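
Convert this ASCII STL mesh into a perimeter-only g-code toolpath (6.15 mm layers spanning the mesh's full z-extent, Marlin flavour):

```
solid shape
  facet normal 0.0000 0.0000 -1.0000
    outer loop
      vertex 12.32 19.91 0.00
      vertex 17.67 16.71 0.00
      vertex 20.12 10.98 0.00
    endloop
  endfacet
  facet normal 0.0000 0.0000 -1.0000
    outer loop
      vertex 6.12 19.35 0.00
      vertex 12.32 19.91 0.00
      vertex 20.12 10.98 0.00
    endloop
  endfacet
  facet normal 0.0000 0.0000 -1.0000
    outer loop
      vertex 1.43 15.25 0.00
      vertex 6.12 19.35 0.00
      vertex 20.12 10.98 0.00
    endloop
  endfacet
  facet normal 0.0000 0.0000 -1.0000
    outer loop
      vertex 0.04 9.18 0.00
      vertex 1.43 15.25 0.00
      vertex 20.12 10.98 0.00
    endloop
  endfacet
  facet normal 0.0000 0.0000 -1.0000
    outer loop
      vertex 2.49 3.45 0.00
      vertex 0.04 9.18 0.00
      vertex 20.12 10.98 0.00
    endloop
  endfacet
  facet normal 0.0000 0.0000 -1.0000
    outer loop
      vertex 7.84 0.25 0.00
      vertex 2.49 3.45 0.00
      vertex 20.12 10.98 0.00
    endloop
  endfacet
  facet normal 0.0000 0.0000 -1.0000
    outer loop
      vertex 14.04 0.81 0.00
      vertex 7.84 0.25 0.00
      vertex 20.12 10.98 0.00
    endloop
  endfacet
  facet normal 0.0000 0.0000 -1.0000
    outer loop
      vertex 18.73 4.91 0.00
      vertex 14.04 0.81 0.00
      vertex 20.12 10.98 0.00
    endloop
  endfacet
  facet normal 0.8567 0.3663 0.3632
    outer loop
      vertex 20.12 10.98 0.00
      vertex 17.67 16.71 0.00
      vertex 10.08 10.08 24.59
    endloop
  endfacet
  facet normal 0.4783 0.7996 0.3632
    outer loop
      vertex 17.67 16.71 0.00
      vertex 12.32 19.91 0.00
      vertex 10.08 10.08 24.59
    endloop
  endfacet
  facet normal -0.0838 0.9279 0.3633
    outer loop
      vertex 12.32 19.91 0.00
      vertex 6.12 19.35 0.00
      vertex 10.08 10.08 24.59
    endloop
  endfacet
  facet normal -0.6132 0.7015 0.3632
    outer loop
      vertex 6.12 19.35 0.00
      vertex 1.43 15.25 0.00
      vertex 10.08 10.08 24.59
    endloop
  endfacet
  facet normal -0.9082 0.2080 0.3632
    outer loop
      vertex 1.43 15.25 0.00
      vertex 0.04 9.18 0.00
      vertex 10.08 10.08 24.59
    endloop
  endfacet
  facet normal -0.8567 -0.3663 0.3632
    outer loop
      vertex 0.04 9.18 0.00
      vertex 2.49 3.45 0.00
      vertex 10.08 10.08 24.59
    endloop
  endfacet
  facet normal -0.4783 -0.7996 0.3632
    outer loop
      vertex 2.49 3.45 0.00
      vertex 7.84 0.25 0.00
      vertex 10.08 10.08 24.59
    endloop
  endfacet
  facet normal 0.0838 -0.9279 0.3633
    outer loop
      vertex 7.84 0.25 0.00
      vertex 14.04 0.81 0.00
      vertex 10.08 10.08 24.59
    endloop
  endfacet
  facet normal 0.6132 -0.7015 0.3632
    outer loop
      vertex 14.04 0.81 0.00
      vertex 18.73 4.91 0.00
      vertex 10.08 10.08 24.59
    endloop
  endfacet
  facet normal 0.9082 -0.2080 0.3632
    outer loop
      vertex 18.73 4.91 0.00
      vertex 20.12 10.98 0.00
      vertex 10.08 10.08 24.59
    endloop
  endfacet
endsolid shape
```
; perimeter-only toolpath
G21 ; units = mm
G90 ; absolute positioning
G28 ; home
; layer 1
G0 Z6.15
G0 X17.61 Y10.75
G1 X15.77 Y15.05
G1 X11.76 Y17.45
G1 X7.11 Y17.03
G1 X3.59 Y13.96
G1 X2.55 Y9.40
G1 X4.39 Y5.11
G1 X8.40 Y2.71
G1 X13.05 Y3.13
G1 X16.57 Y6.20
G1 X17.61 Y10.75
; layer 2
G0 Z12.29
G0 X15.10 Y10.53
G1 X13.88 Y13.39
G1 X11.20 Y15.00
G1 X8.10 Y14.71
G1 X5.75 Y12.66
G1 X5.06 Y9.63
G1 X6.29 Y6.77
G1 X8.96 Y5.17
G1 X12.06 Y5.45
G1 X14.41 Y7.50
G1 X15.10 Y10.53
; layer 3
G0 Z18.44
G0 X12.59 Y10.30
G1 X11.98 Y11.74
G1 X10.64 Y12.54
G1 X9.09 Y12.40
G1 X7.92 Y11.37
G1 X7.57 Y9.86
G1 X8.18 Y8.42
G1 X9.52 Y7.62
G1 X11.07 Y7.76
G1 X12.24 Y8.79
G1 X12.59 Y10.30
M2 ; end

The solid is a regular 10-sided pyramid, base circumscribed radius ≈ 10.1 mm, apex at z ≈ 24.6 mm. Slicing at Δz = 6.15 mm — 4 equal slices spanning the solid's height, so layer i sits at z = i·h/4 — gives 3 non-empty perimeters. Each is a 10-segment closed polygon; G0 lifts to the layer z and rapids to the start vertex, then G1 traces the edges. The cross-section shrinks linearly with z (the slice at the apex is degenerate and omitted).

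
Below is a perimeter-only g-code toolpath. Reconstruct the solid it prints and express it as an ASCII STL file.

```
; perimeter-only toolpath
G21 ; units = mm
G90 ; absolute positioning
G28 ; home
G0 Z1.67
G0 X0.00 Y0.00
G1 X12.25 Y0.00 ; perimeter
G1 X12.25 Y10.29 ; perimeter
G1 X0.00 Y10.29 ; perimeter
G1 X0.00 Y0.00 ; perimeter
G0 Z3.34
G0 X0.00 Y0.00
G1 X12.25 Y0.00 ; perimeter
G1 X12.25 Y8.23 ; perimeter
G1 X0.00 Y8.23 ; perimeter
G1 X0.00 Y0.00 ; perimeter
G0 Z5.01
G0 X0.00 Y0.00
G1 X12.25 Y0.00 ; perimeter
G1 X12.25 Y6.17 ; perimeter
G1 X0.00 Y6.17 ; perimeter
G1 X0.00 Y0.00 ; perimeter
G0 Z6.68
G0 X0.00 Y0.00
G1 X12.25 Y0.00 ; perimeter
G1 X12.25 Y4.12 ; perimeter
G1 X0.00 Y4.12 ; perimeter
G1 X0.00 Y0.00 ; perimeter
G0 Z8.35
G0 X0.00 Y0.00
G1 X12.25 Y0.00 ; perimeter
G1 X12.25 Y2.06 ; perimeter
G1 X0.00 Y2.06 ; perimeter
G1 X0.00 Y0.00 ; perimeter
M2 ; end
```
solid part
  facet normal 0.0000 0.0000 -1.0000
    outer loop
      vertex 12.25 12.35 0.00
      vertex 12.25 0.00 0.00
      vertex 0.00 0.00 0.00
    endloop
  endfacet
  facet normal 0.0000 0.0000 -1.0000
    outer loop
      vertex 0.00 12.35 0.00
      vertex 12.25 12.35 0.00
      vertex 0.00 0.00 0.00
    endloop
  endfacet
  facet normal 0.0000 -1.0000 0.0000
    outer loop
      vertex 0.00 0.00 0.00
      vertex 12.25 0.00 0.00
      vertex 12.25 0.00 10.02
    endloop
  endfacet
  facet normal 0.0000 -1.0000 0.0000
    outer loop
      vertex 0.00 0.00 0.00
      vertex 12.25 0.00 10.02
      vertex 0.00 0.00 10.02
    endloop
  endfacet
  facet normal 0.0000 0.6300 0.7766
    outer loop
      vertex 0.00 0.00 10.02
      vertex 12.25 0.00 10.02
      vertex 12.25 12.35 0.00
    endloop
  endfacet
  facet normal 0.0000 0.6300 0.7766
    outer loop
      vertex 0.00 0.00 10.02
      vertex 12.25 12.35 0.00
      vertex 0.00 12.35 0.00
    endloop
  endfacet
  facet normal -1.0000 0.0000 0.0000
    outer loop
      vertex 0.00 0.00 10.02
      vertex 0.00 12.35 0.00
      vertex 0.00 0.00 0.00
    endloop
  endfacet
  facet normal 1.0000 0.0000 0.0000
    outer loop
      vertex 12.25 0.00 0.00
      vertex 12.25 12.35 0.00
      vertex 12.25 0.00 10.02
    endloop
  endfacet
endsolid part

The G0 Z moves step by Δz≈1.67 mm. The G1 loops shrink linearly with z, so the solid tapers from its base footprint up to z≈10. Closing with a flat bottom cap and the tapered top and triangulating gives 8 facets — a wedge (ramp): 12.2 × 12.3 mm base, rising to 10 mm along the y=0 edge and sloping linearly to z=0 at y=12.3.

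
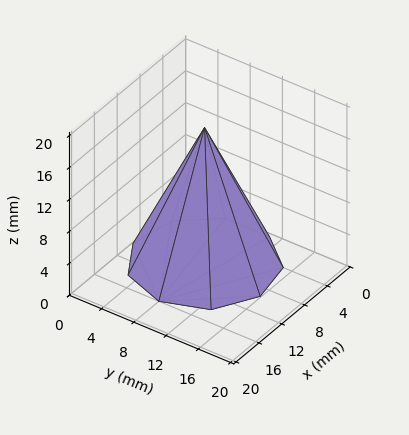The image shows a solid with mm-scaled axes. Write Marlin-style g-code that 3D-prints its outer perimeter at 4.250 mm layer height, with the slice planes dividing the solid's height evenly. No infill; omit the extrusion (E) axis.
Reading the render: the shape is a regular 9-sided pyramid, base circumscribed radius ≈ 8 mm, apex at z ≈ 17 mm (dimensions read to the nearest mm from the axis ticks). For the g-code, the solid's height is divided into equal slices at the stated Δz and each level perimeter traced with G1 moves after a G0 lift.

; perimeter-only toolpath
G21 ; units = mm
G90 ; absolute positioning
G28 ; home
; layer 1
G0 Z4.250
G0 X14.000 Y8.000
G1 X12.596 Y11.857
G1 X9.042 Y13.909
G1 X5.000 Y13.196
G1 X2.361 Y10.052
G1 X2.361 Y5.948
G1 X5.000 Y2.804
G1 X9.042 Y2.091
G1 X12.596 Y4.143
G1 X14.000 Y8.000
; layer 2
G0 Z8.500
G0 X12.000 Y8.000
G1 X11.064 Y10.571
G1 X8.694 Y11.939
G1 X6.000 Y11.464
G1 X4.241 Y9.368
G1 X4.241 Y6.632
G1 X6.000 Y4.536
G1 X8.694 Y4.061
G1 X11.064 Y5.429
G1 X12.000 Y8.000
; layer 3
G0 Z12.750
G0 X10.000 Y8.000
G1 X9.532 Y9.285
G1 X8.347 Y9.970
G1 X7.000 Y9.732
G1 X6.120 Y8.684
G1 X6.120 Y7.316
G1 X7.000 Y6.268
G1 X8.347 Y6.030
G1 X9.532 Y6.715
G1 X10.000 Y8.000
M2 ; end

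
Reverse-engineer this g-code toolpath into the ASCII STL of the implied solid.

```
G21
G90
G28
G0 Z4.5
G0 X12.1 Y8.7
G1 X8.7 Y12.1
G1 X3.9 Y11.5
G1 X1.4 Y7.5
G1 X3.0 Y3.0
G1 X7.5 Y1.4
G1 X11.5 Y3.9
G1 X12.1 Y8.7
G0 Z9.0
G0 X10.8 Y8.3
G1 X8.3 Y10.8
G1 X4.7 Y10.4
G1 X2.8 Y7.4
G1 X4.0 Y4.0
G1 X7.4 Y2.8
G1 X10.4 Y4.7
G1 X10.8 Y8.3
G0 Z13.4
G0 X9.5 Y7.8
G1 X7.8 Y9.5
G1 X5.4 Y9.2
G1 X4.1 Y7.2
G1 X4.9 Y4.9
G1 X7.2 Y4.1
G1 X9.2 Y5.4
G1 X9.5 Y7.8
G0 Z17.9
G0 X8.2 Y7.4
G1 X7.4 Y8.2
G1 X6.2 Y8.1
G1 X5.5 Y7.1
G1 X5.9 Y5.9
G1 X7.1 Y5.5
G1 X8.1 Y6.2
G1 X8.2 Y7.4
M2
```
solid part
  facet normal 0.0000 0.0000 -1.0000
    outer loop
      vertex 3.2 12.7 0.0
      vertex 9.2 13.4 0.0
      vertex 13.4 9.2 0.0
    endloop
  endfacet
  facet normal 0.0000 0.0000 -1.0000
    outer loop
      vertex 0.0 7.7 0.0
      vertex 3.2 12.7 0.0
      vertex 13.4 9.2 0.0
    endloop
  endfacet
  facet normal 0.0000 0.0000 -1.0000
    outer loop
      vertex 2.0 2.0 0.0
      vertex 0.0 7.7 0.0
      vertex 13.4 9.2 0.0
    endloop
  endfacet
  facet normal 0.0000 0.0000 -1.0000
    outer loop
      vertex 7.7 0.0 0.0
      vertex 2.0 2.0 0.0
      vertex 13.4 9.2 0.0
    endloop
  endfacet
  facet normal 0.0000 0.0000 -1.0000
    outer loop
      vertex 12.7 3.2 0.0
      vertex 7.7 0.0 0.0
      vertex 13.4 9.2 0.0
    endloop
  endfacet
  facet normal 0.6813 0.6813 0.2677
    outer loop
      vertex 13.4 9.2 0.0
      vertex 9.2 13.4 0.0
      vertex 6.9 6.9 22.4
    endloop
  endfacet
  facet normal -0.1117 0.9574 0.2663
    outer loop
      vertex 9.2 13.4 0.0
      vertex 3.2 12.7 0.0
      vertex 6.9 6.9 22.4
    endloop
  endfacet
  facet normal -0.8113 0.5193 0.2685
    outer loop
      vertex 3.2 12.7 0.0
      vertex 0.0 7.7 0.0
      vertex 6.9 6.9 22.4
    endloop
  endfacet
  facet normal -0.9089 -0.3189 0.2686
    outer loop
      vertex 0.0 7.7 0.0
      vertex 2.0 2.0 0.0
      vertex 6.9 6.9 22.4
    endloop
  endfacet
  facet normal -0.3189 -0.9089 0.2686
    outer loop
      vertex 2.0 2.0 0.0
      vertex 7.7 0.0 0.0
      vertex 6.9 6.9 22.4
    endloop
  endfacet
  facet normal 0.5193 -0.8113 0.2685
    outer loop
      vertex 7.7 0.0 0.0
      vertex 12.7 3.2 0.0
      vertex 6.9 6.9 22.4
    endloop
  endfacet
  facet normal 0.9574 -0.1117 0.2663
    outer loop
      vertex 12.7 3.2 0.0
      vertex 13.4 9.2 0.0
      vertex 6.9 6.9 22.4
    endloop
  endfacet
endsolid part

The G0 Z moves step by Δz≈4.5 mm. The G1 loops shrink linearly with z, so the solid tapers from its base footprint up to z≈22.4. Closing with a flat bottom cap and the tapered top and triangulating gives 12 facets — a regular 7-sided pyramid, base circumscribed radius ≈ 6.9 mm, apex at z ≈ 22.4 mm.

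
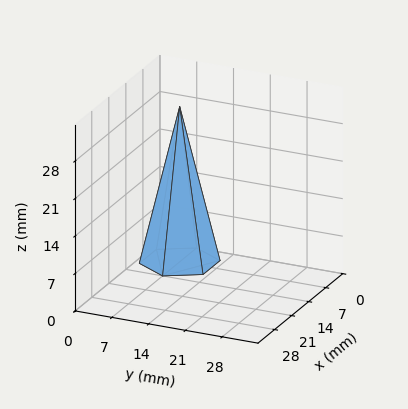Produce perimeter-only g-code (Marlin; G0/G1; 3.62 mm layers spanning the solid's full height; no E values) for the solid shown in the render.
Reading the render: the shape is a regular 6-sided pyramid, base circumscribed radius ≈ 7 mm, apex at z ≈ 29 mm (dimensions read to the nearest mm from the axis ticks). For the g-code, the solid's height is divided into equal slices at the stated Δz and each level perimeter traced with G1 moves after a G0 lift.

; perimeter-only toolpath
G21 ; units = mm
G90 ; absolute positioning
G28 ; home
; layer 1
G0 Z3.62
G0 X13.12 Y7.00
G1 X10.06 Y12.30
G1 X3.94 Y12.30
G1 X0.88 Y7.00
G1 X3.94 Y1.70
G1 X10.06 Y1.70
G1 X13.12 Y7.00
; layer 2
G0 Z7.25
G0 X12.25 Y7.00
G1 X9.62 Y11.54
G1 X4.38 Y11.54
G1 X1.75 Y7.00
G1 X4.38 Y2.46
G1 X9.62 Y2.46
G1 X12.25 Y7.00
; layer 3
G0 Z10.88
G0 X11.38 Y7.00
G1 X9.19 Y10.79
G1 X4.81 Y10.79
G1 X2.62 Y7.00
G1 X4.81 Y3.21
G1 X9.19 Y3.21
G1 X11.38 Y7.00
; layer 4
G0 Z14.50
G0 X10.50 Y7.00
G1 X8.75 Y10.03
G1 X5.25 Y10.03
G1 X3.50 Y7.00
G1 X5.25 Y3.97
G1 X8.75 Y3.97
G1 X10.50 Y7.00
; layer 5
G0 Z18.12
G0 X9.62 Y7.00
G1 X8.31 Y9.27
G1 X5.69 Y9.27
G1 X4.38 Y7.00
G1 X5.69 Y4.73
G1 X8.31 Y4.73
G1 X9.62 Y7.00
; layer 6
G0 Z21.75
G0 X8.75 Y7.00
G1 X7.88 Y8.52
G1 X6.12 Y8.52
G1 X5.25 Y7.00
G1 X6.12 Y5.49
G1 X7.88 Y5.49
G1 X8.75 Y7.00
; layer 7
G0 Z25.38
G0 X7.88 Y7.00
G1 X7.44 Y7.76
G1 X6.56 Y7.76
G1 X6.12 Y7.00
G1 X6.56 Y6.24
G1 X7.44 Y6.24
G1 X7.88 Y7.00
M2 ; end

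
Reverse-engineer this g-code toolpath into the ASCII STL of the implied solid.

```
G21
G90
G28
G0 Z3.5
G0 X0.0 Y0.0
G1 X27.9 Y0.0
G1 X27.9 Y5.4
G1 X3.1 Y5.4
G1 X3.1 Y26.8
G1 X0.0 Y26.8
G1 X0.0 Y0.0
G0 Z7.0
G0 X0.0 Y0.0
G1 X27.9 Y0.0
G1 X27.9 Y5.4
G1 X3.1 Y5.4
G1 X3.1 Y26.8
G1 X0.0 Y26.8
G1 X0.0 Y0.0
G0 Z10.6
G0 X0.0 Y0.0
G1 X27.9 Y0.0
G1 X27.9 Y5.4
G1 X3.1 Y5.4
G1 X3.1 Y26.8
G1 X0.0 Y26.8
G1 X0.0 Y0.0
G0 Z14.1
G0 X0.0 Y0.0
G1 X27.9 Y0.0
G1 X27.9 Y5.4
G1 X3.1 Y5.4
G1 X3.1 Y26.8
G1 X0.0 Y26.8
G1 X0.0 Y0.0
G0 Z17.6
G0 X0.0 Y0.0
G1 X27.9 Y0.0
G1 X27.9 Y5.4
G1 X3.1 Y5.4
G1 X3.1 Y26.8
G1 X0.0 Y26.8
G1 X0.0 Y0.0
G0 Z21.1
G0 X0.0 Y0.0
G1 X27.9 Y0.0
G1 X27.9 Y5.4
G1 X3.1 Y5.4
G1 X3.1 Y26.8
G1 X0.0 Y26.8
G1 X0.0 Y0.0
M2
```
solid part
  facet normal 0.0000 0.0000 -1.0000
    outer loop
      vertex 27.9 5.4 0.0
      vertex 27.9 0.0 0.0
      vertex 0.0 0.0 0.0
    endloop
  endfacet
  facet normal 0.0000 0.0000 -1.0000
    outer loop
      vertex 3.1 5.4 0.0
      vertex 27.9 5.4 0.0
      vertex 0.0 0.0 0.0
    endloop
  endfacet
  facet normal 0.0000 0.0000 -1.0000
    outer loop
      vertex 3.1 26.8 0.0
      vertex 3.1 5.4 0.0
      vertex 0.0 0.0 0.0
    endloop
  endfacet
  facet normal 0.0000 0.0000 -1.0000
    outer loop
      vertex 0.0 26.8 0.0
      vertex 3.1 26.8 0.0
      vertex 0.0 0.0 0.0
    endloop
  endfacet
  facet normal 0.0000 0.0000 1.0000
    outer loop
      vertex 0.0 0.0 21.1
      vertex 27.9 0.0 21.1
      vertex 27.9 5.4 21.1
    endloop
  endfacet
  facet normal 0.0000 0.0000 1.0000
    outer loop
      vertex 0.0 0.0 21.1
      vertex 27.9 5.4 21.1
      vertex 3.1 5.4 21.1
    endloop
  endfacet
  facet normal 0.0000 0.0000 1.0000
    outer loop
      vertex 0.0 0.0 21.1
      vertex 3.1 5.4 21.1
      vertex 3.1 26.8 21.1
    endloop
  endfacet
  facet normal 0.0000 0.0000 1.0000
    outer loop
      vertex 0.0 0.0 21.1
      vertex 3.1 26.8 21.1
      vertex 0.0 26.8 21.1
    endloop
  endfacet
  facet normal 0.0000 -1.0000 0.0000
    outer loop
      vertex 0.0 0.0 0.0
      vertex 27.9 0.0 0.0
      vertex 27.9 0.0 21.1
    endloop
  endfacet
  facet normal 0.0000 -1.0000 0.0000
    outer loop
      vertex 0.0 0.0 0.0
      vertex 27.9 0.0 21.1
      vertex 0.0 0.0 21.1
    endloop
  endfacet
  facet normal 1.0000 0.0000 0.0000
    outer loop
      vertex 27.9 0.0 0.0
      vertex 27.9 5.4 0.0
      vertex 27.9 5.4 21.1
    endloop
  endfacet
  facet normal 1.0000 0.0000 0.0000
    outer loop
      vertex 27.9 0.0 0.0
      vertex 27.9 5.4 21.1
      vertex 27.9 0.0 21.1
    endloop
  endfacet
  facet normal 0.0000 1.0000 0.0000
    outer loop
      vertex 27.9 5.4 0.0
      vertex 3.1 5.4 0.0
      vertex 3.1 5.4 21.1
    endloop
  endfacet
  facet normal 0.0000 1.0000 0.0000
    outer loop
      vertex 27.9 5.4 0.0
      vertex 3.1 5.4 21.1
      vertex 27.9 5.4 21.1
    endloop
  endfacet
  facet normal 1.0000 0.0000 0.0000
    outer loop
      vertex 3.1 5.4 0.0
      vertex 3.1 26.8 0.0
      vertex 3.1 26.8 21.1
    endloop
  endfacet
  facet normal 1.0000 0.0000 0.0000
    outer loop
      vertex 3.1 5.4 0.0
      vertex 3.1 26.8 21.1
      vertex 3.1 5.4 21.1
    endloop
  endfacet
  facet normal 0.0000 1.0000 0.0000
    outer loop
      vertex 3.1 26.8 0.0
      vertex 0.0 26.8 0.0
      vertex 0.0 26.8 21.1
    endloop
  endfacet
  facet normal 0.0000 1.0000 0.0000
    outer loop
      vertex 3.1 26.8 0.0
      vertex 0.0 26.8 21.1
      vertex 3.1 26.8 21.1
    endloop
  endfacet
  facet normal -1.0000 0.0000 0.0000
    outer loop
      vertex 0.0 26.8 0.0
      vertex 0.0 0.0 0.0
      vertex 0.0 0.0 21.1
    endloop
  endfacet
  facet normal -1.0000 0.0000 0.0000
    outer loop
      vertex 0.0 26.8 0.0
      vertex 0.0 0.0 21.1
      vertex 0.0 26.8 21.1
    endloop
  endfacet
endsolid part

The G0 Z moves step by Δz≈3.5 mm. Every layer's G1 loop is the same polygon, so the solid is a straight extrusion of it from z=0 to z≈21.1. Closing with flat bottom and top caps and triangulating gives 20 facets — an L-shaped prism: outer 27.9 × 26.8 mm, arm thicknesses ≈ 5.4 mm (horizontal) and 3.1 mm (vertical), extruded 21.1 mm in z.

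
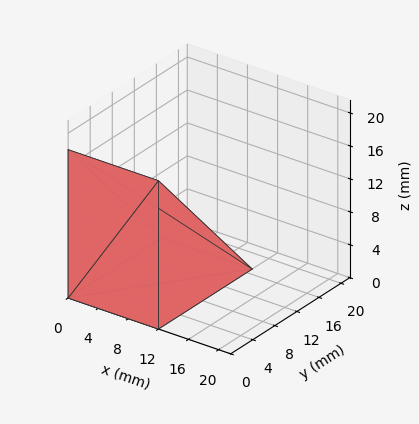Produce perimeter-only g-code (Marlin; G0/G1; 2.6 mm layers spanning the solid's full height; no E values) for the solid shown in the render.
Reading the render: the shape is a wedge (ramp): 12 × 17 mm base, rising to 18 mm along the y=0 edge and sloping linearly to z=0 at y=17 (dimensions read to the nearest mm from the axis ticks). For the g-code, the solid's height is divided into equal slices at the stated Δz and each level perimeter traced with G1 moves after a G0 lift.

; perimeter-only toolpath
G21 ; units = mm
G90 ; absolute positioning
G28 ; home
; layer 1
G0 Z2.6
G0 X0.0 Y0.0
G1 X12.0 Y0.0
G1 X12.0 Y14.6
G1 X0.0 Y14.6
G1 X0.0 Y0.0
; layer 2
G0 Z5.1
G0 X0.0 Y0.0
G1 X12.0 Y0.0
G1 X12.0 Y12.1
G1 X0.0 Y12.1
G1 X0.0 Y0.0
; layer 3
G0 Z7.7
G0 X0.0 Y0.0
G1 X12.0 Y0.0
G1 X12.0 Y9.7
G1 X0.0 Y9.7
G1 X0.0 Y0.0
; layer 4
G0 Z10.3
G0 X0.0 Y0.0
G1 X12.0 Y0.0
G1 X12.0 Y7.3
G1 X0.0 Y7.3
G1 X0.0 Y0.0
; layer 5
G0 Z12.9
G0 X0.0 Y0.0
G1 X12.0 Y0.0
G1 X12.0 Y4.9
G1 X0.0 Y4.9
G1 X0.0 Y0.0
; layer 6
G0 Z15.4
G0 X0.0 Y0.0
G1 X12.0 Y0.0
G1 X12.0 Y2.4
G1 X0.0 Y2.4
G1 X0.0 Y0.0
M2 ; end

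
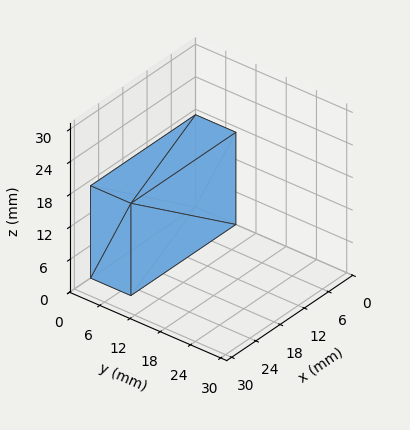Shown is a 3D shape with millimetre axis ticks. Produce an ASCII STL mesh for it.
Reading the render: the shape is a rectangular box, roughly 26 × 8 mm footprint and 17 mm tall (dimensions read to the nearest mm from the axis ticks). For the STL, each face is triangulated and given an outward normal.

solid part
  facet normal 0.0000 0.0000 -1.0000
    outer loop
      vertex 26.00 8.00 0.00
      vertex 26.00 0.00 0.00
      vertex 0.00 0.00 0.00
    endloop
  endfacet
  facet normal 0.0000 0.0000 -1.0000
    outer loop
      vertex 0.00 8.00 0.00
      vertex 26.00 8.00 0.00
      vertex 0.00 0.00 0.00
    endloop
  endfacet
  facet normal 0.0000 0.0000 1.0000
    outer loop
      vertex 0.00 0.00 17.00
      vertex 26.00 0.00 17.00
      vertex 26.00 8.00 17.00
    endloop
  endfacet
  facet normal 0.0000 0.0000 1.0000
    outer loop
      vertex 0.00 0.00 17.00
      vertex 26.00 8.00 17.00
      vertex 0.00 8.00 17.00
    endloop
  endfacet
  facet normal 0.0000 -1.0000 0.0000
    outer loop
      vertex 0.00 0.00 0.00
      vertex 26.00 0.00 0.00
      vertex 26.00 0.00 17.00
    endloop
  endfacet
  facet normal 0.0000 -1.0000 0.0000
    outer loop
      vertex 0.00 0.00 0.00
      vertex 26.00 0.00 17.00
      vertex 0.00 0.00 17.00
    endloop
  endfacet
  facet normal 0.0000 1.0000 0.0000
    outer loop
      vertex 26.00 8.00 17.00
      vertex 26.00 8.00 0.00
      vertex 0.00 8.00 0.00
    endloop
  endfacet
  facet normal 0.0000 1.0000 0.0000
    outer loop
      vertex 0.00 8.00 17.00
      vertex 26.00 8.00 17.00
      vertex 0.00 8.00 0.00
    endloop
  endfacet
  facet normal -1.0000 0.0000 0.0000
    outer loop
      vertex 0.00 8.00 17.00
      vertex 0.00 8.00 0.00
      vertex 0.00 0.00 0.00
    endloop
  endfacet
  facet normal -1.0000 0.0000 0.0000
    outer loop
      vertex 0.00 0.00 17.00
      vertex 0.00 8.00 17.00
      vertex 0.00 0.00 0.00
    endloop
  endfacet
  facet normal 1.0000 0.0000 0.0000
    outer loop
      vertex 26.00 0.00 0.00
      vertex 26.00 8.00 0.00
      vertex 26.00 8.00 17.00
    endloop
  endfacet
  facet normal 1.0000 0.0000 0.0000
    outer loop
      vertex 26.00 0.00 0.00
      vertex 26.00 8.00 17.00
      vertex 26.00 0.00 17.00
    endloop
  endfacet
endsolid part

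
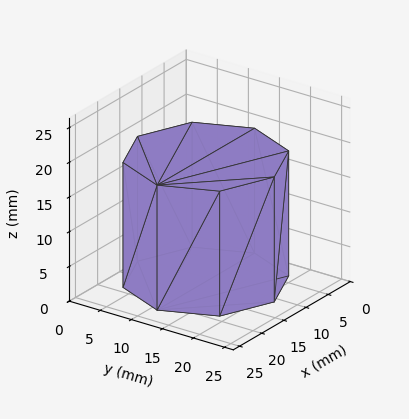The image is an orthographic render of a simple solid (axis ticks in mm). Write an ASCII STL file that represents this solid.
Reading the render: the shape is a regular 8-sided prism (a cylinder approximated with 8 flat sides), circumscribed radius ≈ 11 mm, height ≈ 18 mm (dimensions read to the nearest mm from the axis ticks). For the STL, each face is triangulated and given an outward normal.

solid part
  facet normal 0.0000 0.0000 -1.0000
    outer loop
      vertex 11.00 22.00 0.00
      vertex 18.78 18.78 0.00
      vertex 22.00 11.00 0.00
    endloop
  endfacet
  facet normal 0.0000 0.0000 -1.0000
    outer loop
      vertex 3.22 18.78 0.00
      vertex 11.00 22.00 0.00
      vertex 22.00 11.00 0.00
    endloop
  endfacet
  facet normal 0.0000 0.0000 -1.0000
    outer loop
      vertex 0.00 11.00 0.00
      vertex 3.22 18.78 0.00
      vertex 22.00 11.00 0.00
    endloop
  endfacet
  facet normal 0.0000 0.0000 -1.0000
    outer loop
      vertex 3.22 3.22 0.00
      vertex 0.00 11.00 0.00
      vertex 22.00 11.00 0.00
    endloop
  endfacet
  facet normal 0.0000 0.0000 -1.0000
    outer loop
      vertex 11.00 0.00 0.00
      vertex 3.22 3.22 0.00
      vertex 22.00 11.00 0.00
    endloop
  endfacet
  facet normal 0.0000 0.0000 -1.0000
    outer loop
      vertex 18.78 3.22 0.00
      vertex 11.00 0.00 0.00
      vertex 22.00 11.00 0.00
    endloop
  endfacet
  facet normal 0.0000 0.0000 1.0000
    outer loop
      vertex 22.00 11.00 18.00
      vertex 18.78 18.78 18.00
      vertex 11.00 22.00 18.00
    endloop
  endfacet
  facet normal 0.0000 0.0000 1.0000
    outer loop
      vertex 22.00 11.00 18.00
      vertex 11.00 22.00 18.00
      vertex 3.22 18.78 18.00
    endloop
  endfacet
  facet normal 0.0000 0.0000 1.0000
    outer loop
      vertex 22.00 11.00 18.00
      vertex 3.22 18.78 18.00
      vertex 0.00 11.00 18.00
    endloop
  endfacet
  facet normal 0.0000 0.0000 1.0000
    outer loop
      vertex 22.00 11.00 18.00
      vertex 0.00 11.00 18.00
      vertex 3.22 3.22 18.00
    endloop
  endfacet
  facet normal 0.0000 0.0000 1.0000
    outer loop
      vertex 22.00 11.00 18.00
      vertex 3.22 3.22 18.00
      vertex 11.00 0.00 18.00
    endloop
  endfacet
  facet normal 0.0000 0.0000 1.0000
    outer loop
      vertex 22.00 11.00 18.00
      vertex 11.00 0.00 18.00
      vertex 18.78 3.22 18.00
    endloop
  endfacet
  facet normal 0.9240 0.3824 0.0000
    outer loop
      vertex 22.00 11.00 0.00
      vertex 18.78 18.78 0.00
      vertex 18.78 18.78 18.00
    endloop
  endfacet
  facet normal 0.9240 0.3824 0.0000
    outer loop
      vertex 22.00 11.00 0.00
      vertex 18.78 18.78 18.00
      vertex 22.00 11.00 18.00
    endloop
  endfacet
  facet normal 0.3824 0.9240 0.0000
    outer loop
      vertex 18.78 18.78 0.00
      vertex 11.00 22.00 0.00
      vertex 11.00 22.00 18.00
    endloop
  endfacet
  facet normal 0.3824 0.9240 0.0000
    outer loop
      vertex 18.78 18.78 0.00
      vertex 11.00 22.00 18.00
      vertex 18.78 18.78 18.00
    endloop
  endfacet
  facet normal -0.3824 0.9240 0.0000
    outer loop
      vertex 11.00 22.00 0.00
      vertex 3.22 18.78 0.00
      vertex 3.22 18.78 18.00
    endloop
  endfacet
  facet normal -0.3824 0.9240 0.0000
    outer loop
      vertex 11.00 22.00 0.00
      vertex 3.22 18.78 18.00
      vertex 11.00 22.00 18.00
    endloop
  endfacet
  facet normal -0.9240 0.3824 0.0000
    outer loop
      vertex 3.22 18.78 0.00
      vertex 0.00 11.00 0.00
      vertex 0.00 11.00 18.00
    endloop
  endfacet
  facet normal -0.9240 0.3824 0.0000
    outer loop
      vertex 3.22 18.78 0.00
      vertex 0.00 11.00 18.00
      vertex 3.22 18.78 18.00
    endloop
  endfacet
  facet normal -0.9240 -0.3824 0.0000
    outer loop
      vertex 0.00 11.00 0.00
      vertex 3.22 3.22 0.00
      vertex 3.22 3.22 18.00
    endloop
  endfacet
  facet normal -0.9240 -0.3824 0.0000
    outer loop
      vertex 0.00 11.00 0.00
      vertex 3.22 3.22 18.00
      vertex 0.00 11.00 18.00
    endloop
  endfacet
  facet normal -0.3824 -0.9240 0.0000
    outer loop
      vertex 3.22 3.22 0.00
      vertex 11.00 0.00 0.00
      vertex 11.00 0.00 18.00
    endloop
  endfacet
  facet normal -0.3824 -0.9240 0.0000
    outer loop
      vertex 3.22 3.22 0.00
      vertex 11.00 0.00 18.00
      vertex 3.22 3.22 18.00
    endloop
  endfacet
  facet normal 0.3824 -0.9240 0.0000
    outer loop
      vertex 11.00 0.00 0.00
      vertex 18.78 3.22 0.00
      vertex 18.78 3.22 18.00
    endloop
  endfacet
  facet normal 0.3824 -0.9240 0.0000
    outer loop
      vertex 11.00 0.00 0.00
      vertex 18.78 3.22 18.00
      vertex 11.00 0.00 18.00
    endloop
  endfacet
  facet normal 0.9240 -0.3824 0.0000
    outer loop
      vertex 18.78 3.22 0.00
      vertex 22.00 11.00 0.00
      vertex 22.00 11.00 18.00
    endloop
  endfacet
  facet normal 0.9240 -0.3824 0.0000
    outer loop
      vertex 18.78 3.22 0.00
      vertex 22.00 11.00 18.00
      vertex 18.78 3.22 18.00
    endloop
  endfacet
endsolid part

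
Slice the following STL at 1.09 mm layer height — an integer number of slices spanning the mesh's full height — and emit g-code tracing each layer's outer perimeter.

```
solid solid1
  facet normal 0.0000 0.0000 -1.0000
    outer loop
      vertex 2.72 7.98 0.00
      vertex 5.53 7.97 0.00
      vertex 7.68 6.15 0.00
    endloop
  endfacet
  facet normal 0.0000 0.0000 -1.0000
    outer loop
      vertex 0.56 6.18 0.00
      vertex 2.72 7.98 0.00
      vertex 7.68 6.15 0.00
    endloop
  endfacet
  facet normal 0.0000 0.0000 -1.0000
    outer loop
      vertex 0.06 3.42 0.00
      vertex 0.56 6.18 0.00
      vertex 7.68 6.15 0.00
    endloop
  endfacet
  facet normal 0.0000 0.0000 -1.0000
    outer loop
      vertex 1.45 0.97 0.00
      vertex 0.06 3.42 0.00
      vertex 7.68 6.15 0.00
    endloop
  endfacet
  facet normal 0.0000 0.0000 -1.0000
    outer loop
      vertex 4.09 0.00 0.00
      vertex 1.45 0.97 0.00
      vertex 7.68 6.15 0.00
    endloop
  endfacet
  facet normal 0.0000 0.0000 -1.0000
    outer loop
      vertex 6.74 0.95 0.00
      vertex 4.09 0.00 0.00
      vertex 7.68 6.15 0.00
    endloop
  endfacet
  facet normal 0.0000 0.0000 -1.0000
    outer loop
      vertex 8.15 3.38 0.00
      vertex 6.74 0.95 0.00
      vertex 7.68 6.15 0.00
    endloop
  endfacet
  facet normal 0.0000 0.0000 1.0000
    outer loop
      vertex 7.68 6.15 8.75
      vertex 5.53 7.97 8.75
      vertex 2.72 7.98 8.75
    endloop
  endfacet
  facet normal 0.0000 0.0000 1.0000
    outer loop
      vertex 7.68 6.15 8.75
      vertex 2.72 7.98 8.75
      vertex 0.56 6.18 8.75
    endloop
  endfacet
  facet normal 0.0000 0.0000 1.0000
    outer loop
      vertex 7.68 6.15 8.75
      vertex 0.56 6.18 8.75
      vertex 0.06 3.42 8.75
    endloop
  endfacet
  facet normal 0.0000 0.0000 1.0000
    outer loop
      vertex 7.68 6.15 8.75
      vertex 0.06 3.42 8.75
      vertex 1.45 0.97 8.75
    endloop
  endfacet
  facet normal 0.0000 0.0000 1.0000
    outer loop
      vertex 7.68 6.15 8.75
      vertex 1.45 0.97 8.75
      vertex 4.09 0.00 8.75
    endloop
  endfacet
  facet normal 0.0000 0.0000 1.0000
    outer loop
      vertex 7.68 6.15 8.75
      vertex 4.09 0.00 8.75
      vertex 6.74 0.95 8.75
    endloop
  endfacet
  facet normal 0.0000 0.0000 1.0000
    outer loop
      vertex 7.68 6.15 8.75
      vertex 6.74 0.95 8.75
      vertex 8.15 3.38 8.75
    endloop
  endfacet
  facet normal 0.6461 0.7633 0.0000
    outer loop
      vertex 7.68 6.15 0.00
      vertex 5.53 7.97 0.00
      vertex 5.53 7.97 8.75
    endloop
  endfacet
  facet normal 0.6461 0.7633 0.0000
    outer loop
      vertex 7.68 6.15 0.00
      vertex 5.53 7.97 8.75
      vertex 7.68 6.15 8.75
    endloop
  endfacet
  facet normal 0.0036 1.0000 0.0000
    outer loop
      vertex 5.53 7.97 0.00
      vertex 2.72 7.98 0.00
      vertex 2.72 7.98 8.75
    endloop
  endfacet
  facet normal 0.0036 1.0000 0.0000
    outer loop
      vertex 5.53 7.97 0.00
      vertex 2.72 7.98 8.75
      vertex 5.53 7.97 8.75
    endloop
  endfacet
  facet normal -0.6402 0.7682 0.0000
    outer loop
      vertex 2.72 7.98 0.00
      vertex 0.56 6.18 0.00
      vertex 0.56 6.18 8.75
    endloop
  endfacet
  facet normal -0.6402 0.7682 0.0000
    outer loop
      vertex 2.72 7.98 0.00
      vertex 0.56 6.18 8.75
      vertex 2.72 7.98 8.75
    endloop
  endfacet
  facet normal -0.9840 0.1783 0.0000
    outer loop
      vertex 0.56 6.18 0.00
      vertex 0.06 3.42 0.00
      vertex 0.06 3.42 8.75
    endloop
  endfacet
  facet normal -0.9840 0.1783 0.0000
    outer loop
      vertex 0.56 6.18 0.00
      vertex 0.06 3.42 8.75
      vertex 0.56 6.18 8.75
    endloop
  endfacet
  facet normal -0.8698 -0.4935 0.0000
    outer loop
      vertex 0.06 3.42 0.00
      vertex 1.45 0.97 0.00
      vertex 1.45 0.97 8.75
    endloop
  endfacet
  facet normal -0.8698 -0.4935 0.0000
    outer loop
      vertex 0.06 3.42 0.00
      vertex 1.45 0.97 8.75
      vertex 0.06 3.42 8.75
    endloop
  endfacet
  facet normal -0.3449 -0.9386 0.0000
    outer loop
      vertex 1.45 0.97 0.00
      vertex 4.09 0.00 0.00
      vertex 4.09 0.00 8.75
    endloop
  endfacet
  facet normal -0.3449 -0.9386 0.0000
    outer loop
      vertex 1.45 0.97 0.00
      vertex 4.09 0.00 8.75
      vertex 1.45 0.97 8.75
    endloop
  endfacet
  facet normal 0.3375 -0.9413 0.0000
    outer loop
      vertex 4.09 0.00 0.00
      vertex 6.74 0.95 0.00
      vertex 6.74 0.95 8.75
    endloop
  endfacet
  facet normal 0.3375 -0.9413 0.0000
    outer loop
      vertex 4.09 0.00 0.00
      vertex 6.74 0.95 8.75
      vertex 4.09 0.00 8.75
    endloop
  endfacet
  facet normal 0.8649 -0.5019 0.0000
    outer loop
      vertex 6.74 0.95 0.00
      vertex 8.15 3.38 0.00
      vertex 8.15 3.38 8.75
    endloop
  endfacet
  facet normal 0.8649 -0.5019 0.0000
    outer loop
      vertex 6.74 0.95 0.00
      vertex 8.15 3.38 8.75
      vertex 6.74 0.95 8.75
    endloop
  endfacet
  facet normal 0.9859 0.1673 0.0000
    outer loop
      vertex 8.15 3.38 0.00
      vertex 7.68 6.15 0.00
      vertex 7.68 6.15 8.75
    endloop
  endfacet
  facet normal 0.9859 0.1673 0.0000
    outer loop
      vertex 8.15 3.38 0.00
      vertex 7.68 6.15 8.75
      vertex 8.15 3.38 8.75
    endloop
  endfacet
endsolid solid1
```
; perimeter-only toolpath
G21 ; units = mm
G90 ; absolute positioning
G28 ; home
; layer 1
G0 Z1.09
G0 X7.68 Y6.15
G1 X5.53 Y7.97
G1 X2.72 Y7.98
G1 X0.56 Y6.18
G1 X0.06 Y3.42
G1 X1.45 Y0.97
G1 X4.09 Y0.00
G1 X6.74 Y0.95
G1 X8.15 Y3.38
G1 X7.68 Y6.15
; layer 2
G0 Z2.19
G0 X7.68 Y6.15
G1 X5.53 Y7.97
G1 X2.72 Y7.98
G1 X0.56 Y6.18
G1 X0.06 Y3.42
G1 X1.45 Y0.97
G1 X4.09 Y0.00
G1 X6.74 Y0.95
G1 X8.15 Y3.38
G1 X7.68 Y6.15
; layer 3
G0 Z3.28
G0 X7.68 Y6.15
G1 X5.53 Y7.97
G1 X2.72 Y7.98
G1 X0.56 Y6.18
G1 X0.06 Y3.42
G1 X1.45 Y0.97
G1 X4.09 Y0.00
G1 X6.74 Y0.95
G1 X8.15 Y3.38
G1 X7.68 Y6.15
; layer 4
G0 Z4.38
G0 X7.68 Y6.15
G1 X5.53 Y7.97
G1 X2.72 Y7.98
G1 X0.56 Y6.18
G1 X0.06 Y3.42
G1 X1.45 Y0.97
G1 X4.09 Y0.00
G1 X6.74 Y0.95
G1 X8.15 Y3.38
G1 X7.68 Y6.15
; layer 5
G0 Z5.47
G0 X7.68 Y6.15
G1 X5.53 Y7.97
G1 X2.72 Y7.98
G1 X0.56 Y6.18
G1 X0.06 Y3.42
G1 X1.45 Y0.97
G1 X4.09 Y0.00
G1 X6.74 Y0.95
G1 X8.15 Y3.38
G1 X7.68 Y6.15
; layer 6
G0 Z6.56
G0 X7.68 Y6.15
G1 X5.53 Y7.97
G1 X2.72 Y7.98
G1 X0.56 Y6.18
G1 X0.06 Y3.42
G1 X1.45 Y0.97
G1 X4.09 Y0.00
G1 X6.74 Y0.95
G1 X8.15 Y3.38
G1 X7.68 Y6.15
; layer 7
G0 Z7.66
G0 X7.68 Y6.15
G1 X5.53 Y7.97
G1 X2.72 Y7.98
G1 X0.56 Y6.18
G1 X0.06 Y3.42
G1 X1.45 Y0.97
G1 X4.09 Y0.00
G1 X6.74 Y0.95
G1 X8.15 Y3.38
G1 X7.68 Y6.15
; layer 8
G0 Z8.75
G0 X7.68 Y6.15
G1 X5.53 Y7.97
G1 X2.72 Y7.98
G1 X0.56 Y6.18
G1 X0.06 Y3.42
G1 X1.45 Y0.97
G1 X4.09 Y0.00
G1 X6.74 Y0.95
G1 X8.15 Y3.38
G1 X7.68 Y6.15
M2 ; end

The solid is a regular 9-sided prism (a cylinder approximated with 9 flat sides), circumscribed radius ≈ 4.11 mm, height ≈ 8.75 mm. Slicing at Δz = 1.09 mm — 8 equal slices spanning the solid's height, so layer i sits at z = i·h/8 — gives 8 non-empty perimeters. Each is a 9-segment closed polygon; G0 lifts to the layer z and rapids to the start vertex, then G1 traces the edges.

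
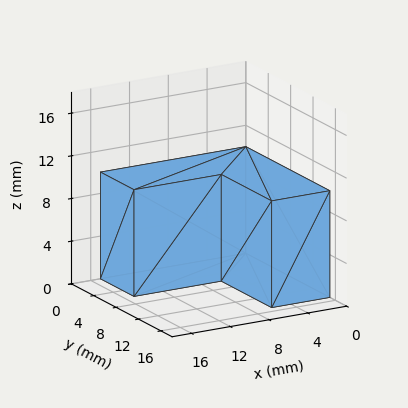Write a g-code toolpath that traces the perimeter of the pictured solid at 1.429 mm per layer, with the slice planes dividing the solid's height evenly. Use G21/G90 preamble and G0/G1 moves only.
Reading the render: the shape is an L-shaped prism: outer 15 × 15 mm, arm thicknesses ≈ 6 mm (horizontal) and 6 mm (vertical), extruded 10 mm in z (dimensions read to the nearest mm from the axis ticks). For the g-code, the solid's height is divided into equal slices at the stated Δz and each level perimeter traced with G1 moves after a G0 lift.

; perimeter-only toolpath
G21 ; units = mm
G90 ; absolute positioning
G28 ; home
; layer 1
G0 Z1.429
G0 X0.000 Y0.000
G1 X15.000 Y0.000
G1 X15.000 Y6.000
G1 X6.000 Y6.000
G1 X6.000 Y15.000
G1 X0.000 Y15.000
G1 X0.000 Y0.000
; layer 2
G0 Z2.857
G0 X0.000 Y0.000
G1 X15.000 Y0.000
G1 X15.000 Y6.000
G1 X6.000 Y6.000
G1 X6.000 Y15.000
G1 X0.000 Y15.000
G1 X0.000 Y0.000
; layer 3
G0 Z4.286
G0 X0.000 Y0.000
G1 X15.000 Y0.000
G1 X15.000 Y6.000
G1 X6.000 Y6.000
G1 X6.000 Y15.000
G1 X0.000 Y15.000
G1 X0.000 Y0.000
; layer 4
G0 Z5.714
G0 X0.000 Y0.000
G1 X15.000 Y0.000
G1 X15.000 Y6.000
G1 X6.000 Y6.000
G1 X6.000 Y15.000
G1 X0.000 Y15.000
G1 X0.000 Y0.000
; layer 5
G0 Z7.143
G0 X0.000 Y0.000
G1 X15.000 Y0.000
G1 X15.000 Y6.000
G1 X6.000 Y6.000
G1 X6.000 Y15.000
G1 X0.000 Y15.000
G1 X0.000 Y0.000
; layer 6
G0 Z8.571
G0 X0.000 Y0.000
G1 X15.000 Y0.000
G1 X15.000 Y6.000
G1 X6.000 Y6.000
G1 X6.000 Y15.000
G1 X0.000 Y15.000
G1 X0.000 Y0.000
; layer 7
G0 Z10.000
G0 X0.000 Y0.000
G1 X15.000 Y0.000
G1 X15.000 Y6.000
G1 X6.000 Y6.000
G1 X6.000 Y15.000
G1 X0.000 Y15.000
G1 X0.000 Y0.000
M2 ; end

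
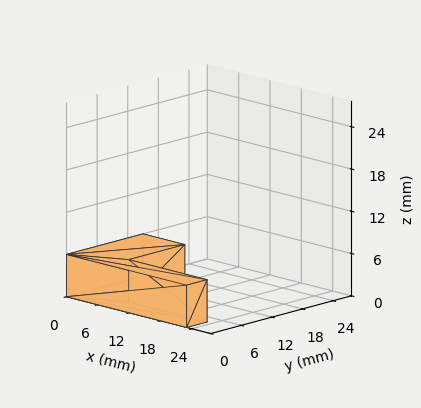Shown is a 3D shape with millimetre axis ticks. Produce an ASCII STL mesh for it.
Reading the render: the shape is an L-shaped prism: outer 23 × 15 mm, arm thicknesses ≈ 4 mm (horizontal) and 8 mm (vertical), extruded 6 mm in z (dimensions read to the nearest mm from the axis ticks). For the STL, each face is triangulated and given an outward normal.

solid part
  facet normal 0.0000 0.0000 -1.0000
    outer loop
      vertex 23.0 4.0 0.0
      vertex 23.0 0.0 0.0
      vertex 0.0 0.0 0.0
    endloop
  endfacet
  facet normal 0.0000 0.0000 -1.0000
    outer loop
      vertex 8.0 4.0 0.0
      vertex 23.0 4.0 0.0
      vertex 0.0 0.0 0.0
    endloop
  endfacet
  facet normal 0.0000 0.0000 -1.0000
    outer loop
      vertex 8.0 15.0 0.0
      vertex 8.0 4.0 0.0
      vertex 0.0 0.0 0.0
    endloop
  endfacet
  facet normal 0.0000 0.0000 -1.0000
    outer loop
      vertex 0.0 15.0 0.0
      vertex 8.0 15.0 0.0
      vertex 0.0 0.0 0.0
    endloop
  endfacet
  facet normal 0.0000 0.0000 1.0000
    outer loop
      vertex 0.0 0.0 6.0
      vertex 23.0 0.0 6.0
      vertex 23.0 4.0 6.0
    endloop
  endfacet
  facet normal 0.0000 0.0000 1.0000
    outer loop
      vertex 0.0 0.0 6.0
      vertex 23.0 4.0 6.0
      vertex 8.0 4.0 6.0
    endloop
  endfacet
  facet normal 0.0000 0.0000 1.0000
    outer loop
      vertex 0.0 0.0 6.0
      vertex 8.0 4.0 6.0
      vertex 8.0 15.0 6.0
    endloop
  endfacet
  facet normal 0.0000 0.0000 1.0000
    outer loop
      vertex 0.0 0.0 6.0
      vertex 8.0 15.0 6.0
      vertex 0.0 15.0 6.0
    endloop
  endfacet
  facet normal 0.0000 -1.0000 0.0000
    outer loop
      vertex 0.0 0.0 0.0
      vertex 23.0 0.0 0.0
      vertex 23.0 0.0 6.0
    endloop
  endfacet
  facet normal 0.0000 -1.0000 0.0000
    outer loop
      vertex 0.0 0.0 0.0
      vertex 23.0 0.0 6.0
      vertex 0.0 0.0 6.0
    endloop
  endfacet
  facet normal 1.0000 0.0000 0.0000
    outer loop
      vertex 23.0 0.0 0.0
      vertex 23.0 4.0 0.0
      vertex 23.0 4.0 6.0
    endloop
  endfacet
  facet normal 1.0000 0.0000 0.0000
    outer loop
      vertex 23.0 0.0 0.0
      vertex 23.0 4.0 6.0
      vertex 23.0 0.0 6.0
    endloop
  endfacet
  facet normal 0.0000 1.0000 0.0000
    outer loop
      vertex 23.0 4.0 0.0
      vertex 8.0 4.0 0.0
      vertex 8.0 4.0 6.0
    endloop
  endfacet
  facet normal 0.0000 1.0000 0.0000
    outer loop
      vertex 23.0 4.0 0.0
      vertex 8.0 4.0 6.0
      vertex 23.0 4.0 6.0
    endloop
  endfacet
  facet normal 1.0000 0.0000 0.0000
    outer loop
      vertex 8.0 4.0 0.0
      vertex 8.0 15.0 0.0
      vertex 8.0 15.0 6.0
    endloop
  endfacet
  facet normal 1.0000 0.0000 0.0000
    outer loop
      vertex 8.0 4.0 0.0
      vertex 8.0 15.0 6.0
      vertex 8.0 4.0 6.0
    endloop
  endfacet
  facet normal 0.0000 1.0000 0.0000
    outer loop
      vertex 8.0 15.0 0.0
      vertex 0.0 15.0 0.0
      vertex 0.0 15.0 6.0
    endloop
  endfacet
  facet normal 0.0000 1.0000 0.0000
    outer loop
      vertex 8.0 15.0 0.0
      vertex 0.0 15.0 6.0
      vertex 8.0 15.0 6.0
    endloop
  endfacet
  facet normal -1.0000 0.0000 0.0000
    outer loop
      vertex 0.0 15.0 0.0
      vertex 0.0 0.0 0.0
      vertex 0.0 0.0 6.0
    endloop
  endfacet
  facet normal -1.0000 0.0000 0.0000
    outer loop
      vertex 0.0 15.0 0.0
      vertex 0.0 0.0 6.0
      vertex 0.0 15.0 6.0
    endloop
  endfacet
endsolid part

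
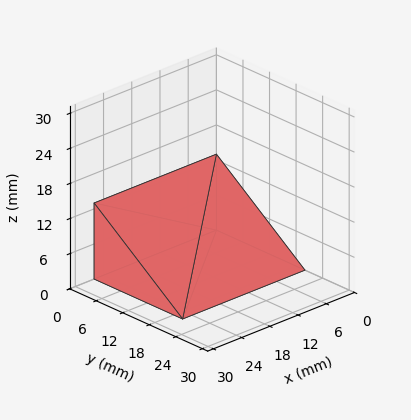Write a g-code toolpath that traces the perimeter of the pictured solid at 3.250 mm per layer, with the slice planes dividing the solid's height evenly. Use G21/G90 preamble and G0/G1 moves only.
Reading the render: the shape is a wedge (ramp): 26 × 20 mm base, rising to 13 mm along the y=0 edge and sloping linearly to z=0 at y=20 (dimensions read to the nearest mm from the axis ticks). For the g-code, the solid's height is divided into equal slices at the stated Δz and each level perimeter traced with G1 moves after a G0 lift.

; perimeter-only toolpath
G21 ; units = mm
G90 ; absolute positioning
G28 ; home
; layer 1
G0 Z3.250
G0 X0.000 Y0.000
G1 X26.000 Y0.000
G1 X26.000 Y15.000
G1 X0.000 Y15.000
G1 X0.000 Y0.000
; layer 2
G0 Z6.500
G0 X0.000 Y0.000
G1 X26.000 Y0.000
G1 X26.000 Y10.000
G1 X0.000 Y10.000
G1 X0.000 Y0.000
; layer 3
G0 Z9.750
G0 X0.000 Y0.000
G1 X26.000 Y0.000
G1 X26.000 Y5.000
G1 X0.000 Y5.000
G1 X0.000 Y0.000
M2 ; end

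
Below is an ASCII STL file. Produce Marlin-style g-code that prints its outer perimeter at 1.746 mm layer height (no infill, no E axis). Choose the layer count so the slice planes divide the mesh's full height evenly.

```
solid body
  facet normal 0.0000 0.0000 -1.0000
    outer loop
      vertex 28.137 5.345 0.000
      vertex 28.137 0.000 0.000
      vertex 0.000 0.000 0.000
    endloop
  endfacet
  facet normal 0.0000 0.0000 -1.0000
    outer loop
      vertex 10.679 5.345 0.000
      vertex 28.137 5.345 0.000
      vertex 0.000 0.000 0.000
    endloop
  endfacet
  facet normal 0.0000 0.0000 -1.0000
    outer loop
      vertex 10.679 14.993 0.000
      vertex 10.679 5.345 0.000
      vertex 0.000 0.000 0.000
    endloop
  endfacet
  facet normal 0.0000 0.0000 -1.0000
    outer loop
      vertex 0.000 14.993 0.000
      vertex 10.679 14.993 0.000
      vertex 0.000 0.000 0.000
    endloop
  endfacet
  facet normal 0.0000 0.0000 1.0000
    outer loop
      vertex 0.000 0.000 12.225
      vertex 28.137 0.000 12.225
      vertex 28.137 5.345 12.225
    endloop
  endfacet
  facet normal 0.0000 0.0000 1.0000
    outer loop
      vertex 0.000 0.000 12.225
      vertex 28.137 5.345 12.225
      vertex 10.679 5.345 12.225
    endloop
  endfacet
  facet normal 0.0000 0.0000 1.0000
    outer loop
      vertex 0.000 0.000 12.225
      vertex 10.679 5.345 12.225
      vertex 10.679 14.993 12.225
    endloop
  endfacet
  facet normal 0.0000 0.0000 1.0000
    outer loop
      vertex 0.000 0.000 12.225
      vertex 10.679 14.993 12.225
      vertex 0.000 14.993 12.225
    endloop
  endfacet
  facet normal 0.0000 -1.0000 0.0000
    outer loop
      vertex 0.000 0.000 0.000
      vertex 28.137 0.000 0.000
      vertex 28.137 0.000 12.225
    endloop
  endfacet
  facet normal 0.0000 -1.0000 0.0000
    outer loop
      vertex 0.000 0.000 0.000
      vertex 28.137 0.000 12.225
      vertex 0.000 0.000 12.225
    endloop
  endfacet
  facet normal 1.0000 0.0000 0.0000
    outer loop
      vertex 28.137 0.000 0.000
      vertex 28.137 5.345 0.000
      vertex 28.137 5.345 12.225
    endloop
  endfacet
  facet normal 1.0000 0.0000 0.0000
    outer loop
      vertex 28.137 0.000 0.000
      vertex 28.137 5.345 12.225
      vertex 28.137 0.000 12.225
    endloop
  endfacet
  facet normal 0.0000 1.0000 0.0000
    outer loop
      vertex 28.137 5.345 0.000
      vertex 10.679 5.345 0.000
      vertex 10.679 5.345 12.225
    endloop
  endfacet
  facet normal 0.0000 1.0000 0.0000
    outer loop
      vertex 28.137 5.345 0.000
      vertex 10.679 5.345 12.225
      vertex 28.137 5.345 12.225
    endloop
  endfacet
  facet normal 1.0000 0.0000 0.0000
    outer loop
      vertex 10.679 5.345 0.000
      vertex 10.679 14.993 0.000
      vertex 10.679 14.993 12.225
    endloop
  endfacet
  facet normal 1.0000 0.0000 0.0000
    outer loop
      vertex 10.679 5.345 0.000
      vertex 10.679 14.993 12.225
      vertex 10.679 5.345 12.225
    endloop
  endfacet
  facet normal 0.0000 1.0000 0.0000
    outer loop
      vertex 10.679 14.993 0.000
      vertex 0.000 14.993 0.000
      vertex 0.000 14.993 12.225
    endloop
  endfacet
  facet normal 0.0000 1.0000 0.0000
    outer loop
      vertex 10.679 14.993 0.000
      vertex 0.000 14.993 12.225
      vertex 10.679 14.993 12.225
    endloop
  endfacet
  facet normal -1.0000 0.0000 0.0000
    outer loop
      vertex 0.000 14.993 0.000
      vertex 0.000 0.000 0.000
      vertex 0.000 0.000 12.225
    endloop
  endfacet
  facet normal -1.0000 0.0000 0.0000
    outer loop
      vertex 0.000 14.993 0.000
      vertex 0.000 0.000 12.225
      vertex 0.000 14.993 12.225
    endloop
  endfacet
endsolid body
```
; perimeter-only toolpath
G21 ; units = mm
G90 ; absolute positioning
G28 ; home
; layer 1
G0 Z1.746
G0 X0.000 Y0.000
G1 X28.137 Y0.000
G1 X28.137 Y5.345
G1 X10.679 Y5.345
G1 X10.679 Y14.993
G1 X0.000 Y14.993
G1 X0.000 Y0.000
; layer 2
G0 Z3.493
G0 X0.000 Y0.000
G1 X28.137 Y0.000
G1 X28.137 Y5.345
G1 X10.679 Y5.345
G1 X10.679 Y14.993
G1 X0.000 Y14.993
G1 X0.000 Y0.000
; layer 3
G0 Z5.239
G0 X0.000 Y0.000
G1 X28.137 Y0.000
G1 X28.137 Y5.345
G1 X10.679 Y5.345
G1 X10.679 Y14.993
G1 X0.000 Y14.993
G1 X0.000 Y0.000
; layer 4
G0 Z6.986
G0 X0.000 Y0.000
G1 X28.137 Y0.000
G1 X28.137 Y5.345
G1 X10.679 Y5.345
G1 X10.679 Y14.993
G1 X0.000 Y14.993
G1 X0.000 Y0.000
; layer 5
G0 Z8.732
G0 X0.000 Y0.000
G1 X28.137 Y0.000
G1 X28.137 Y5.345
G1 X10.679 Y5.345
G1 X10.679 Y14.993
G1 X0.000 Y14.993
G1 X0.000 Y0.000
; layer 6
G0 Z10.479
G0 X0.000 Y0.000
G1 X28.137 Y0.000
G1 X28.137 Y5.345
G1 X10.679 Y5.345
G1 X10.679 Y14.993
G1 X0.000 Y14.993
G1 X0.000 Y0.000
; layer 7
G0 Z12.225
G0 X0.000 Y0.000
G1 X28.137 Y0.000
G1 X28.137 Y5.345
G1 X10.679 Y5.345
G1 X10.679 Y14.993
G1 X0.000 Y14.993
G1 X0.000 Y0.000
M2 ; end

The solid is an L-shaped prism: outer 28.1 × 15 mm, arm thicknesses ≈ 5.34 mm (horizontal) and 10.7 mm (vertical), extruded 12.2 mm in z. Slicing at Δz = 1.746 mm — 7 equal slices spanning the solid's height, so layer i sits at z = i·h/7 — gives 7 non-empty perimeters. Each is a 6-segment closed polygon; G0 lifts to the layer z and rapids to the start vertex, then G1 traces the edges.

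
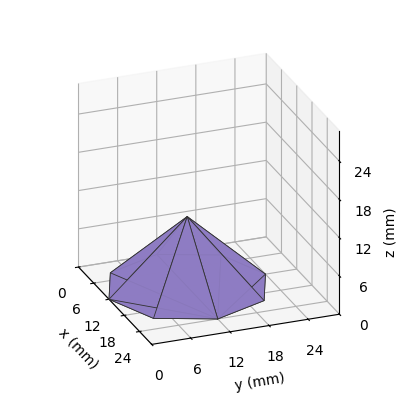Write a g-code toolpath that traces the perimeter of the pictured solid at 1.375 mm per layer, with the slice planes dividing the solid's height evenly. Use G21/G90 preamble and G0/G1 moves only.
Reading the render: the shape is a regular 8-sided pyramid, base circumscribed radius ≈ 12 mm, apex at z ≈ 11 mm (dimensions read to the nearest mm from the axis ticks). For the g-code, the solid's height is divided into equal slices at the stated Δz and each level perimeter traced with G1 moves after a G0 lift.

; perimeter-only toolpath
G21 ; units = mm
G90 ; absolute positioning
G28 ; home
; layer 1
G0 Z1.375
G0 X22.500 Y12.000
G1 X19.424 Y19.424
G1 X12.000 Y22.500
G1 X4.576 Y19.424
G1 X1.500 Y12.000
G1 X4.576 Y4.576
G1 X12.000 Y1.500
G1 X19.424 Y4.576
G1 X22.500 Y12.000
; layer 2
G0 Z2.750
G0 X21.000 Y12.000
G1 X18.364 Y18.364
G1 X12.000 Y21.000
G1 X5.636 Y18.364
G1 X3.000 Y12.000
G1 X5.636 Y5.636
G1 X12.000 Y3.000
G1 X18.364 Y5.636
G1 X21.000 Y12.000
; layer 3
G0 Z4.125
G0 X19.500 Y12.000
G1 X17.303 Y17.303
G1 X12.000 Y19.500
G1 X6.697 Y17.303
G1 X4.500 Y12.000
G1 X6.697 Y6.697
G1 X12.000 Y4.500
G1 X17.303 Y6.697
G1 X19.500 Y12.000
; layer 4
G0 Z5.500
G0 X18.000 Y12.000
G1 X16.242 Y16.242
G1 X12.000 Y18.000
G1 X7.758 Y16.242
G1 X6.000 Y12.000
G1 X7.758 Y7.758
G1 X12.000 Y6.000
G1 X16.242 Y7.758
G1 X18.000 Y12.000
; layer 5
G0 Z6.875
G0 X16.500 Y12.000
G1 X15.182 Y15.182
G1 X12.000 Y16.500
G1 X8.818 Y15.182
G1 X7.500 Y12.000
G1 X8.818 Y8.818
G1 X12.000 Y7.500
G1 X15.182 Y8.818
G1 X16.500 Y12.000
; layer 6
G0 Z8.250
G0 X15.000 Y12.000
G1 X14.121 Y14.121
G1 X12.000 Y15.000
G1 X9.879 Y14.121
G1 X9.000 Y12.000
G1 X9.879 Y9.879
G1 X12.000 Y9.000
G1 X14.121 Y9.879
G1 X15.000 Y12.000
; layer 7
G0 Z9.625
G0 X13.500 Y12.000
G1 X13.061 Y13.061
G1 X12.000 Y13.500
G1 X10.939 Y13.061
G1 X10.500 Y12.000
G1 X10.939 Y10.939
G1 X12.000 Y10.500
G1 X13.061 Y10.939
G1 X13.500 Y12.000
M2 ; end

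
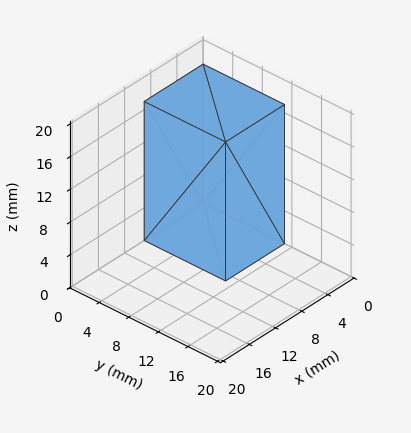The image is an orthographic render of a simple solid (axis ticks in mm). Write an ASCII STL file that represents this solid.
Reading the render: the shape is a rectangular box, roughly 9 × 11 mm footprint and 17 mm tall (dimensions read to the nearest mm from the axis ticks). For the STL, each face is triangulated and given an outward normal.

solid part
  facet normal 0.0000 0.0000 -1.0000
    outer loop
      vertex 9.000 11.000 0.000
      vertex 9.000 0.000 0.000
      vertex 0.000 0.000 0.000
    endloop
  endfacet
  facet normal 0.0000 0.0000 -1.0000
    outer loop
      vertex 0.000 11.000 0.000
      vertex 9.000 11.000 0.000
      vertex 0.000 0.000 0.000
    endloop
  endfacet
  facet normal 0.0000 0.0000 1.0000
    outer loop
      vertex 0.000 0.000 17.000
      vertex 9.000 0.000 17.000
      vertex 9.000 11.000 17.000
    endloop
  endfacet
  facet normal 0.0000 0.0000 1.0000
    outer loop
      vertex 0.000 0.000 17.000
      vertex 9.000 11.000 17.000
      vertex 0.000 11.000 17.000
    endloop
  endfacet
  facet normal 0.0000 -1.0000 0.0000
    outer loop
      vertex 0.000 0.000 0.000
      vertex 9.000 0.000 0.000
      vertex 9.000 0.000 17.000
    endloop
  endfacet
  facet normal 0.0000 -1.0000 0.0000
    outer loop
      vertex 0.000 0.000 0.000
      vertex 9.000 0.000 17.000
      vertex 0.000 0.000 17.000
    endloop
  endfacet
  facet normal 0.0000 1.0000 0.0000
    outer loop
      vertex 9.000 11.000 17.000
      vertex 9.000 11.000 0.000
      vertex 0.000 11.000 0.000
    endloop
  endfacet
  facet normal 0.0000 1.0000 0.0000
    outer loop
      vertex 0.000 11.000 17.000
      vertex 9.000 11.000 17.000
      vertex 0.000 11.000 0.000
    endloop
  endfacet
  facet normal -1.0000 0.0000 0.0000
    outer loop
      vertex 0.000 11.000 17.000
      vertex 0.000 11.000 0.000
      vertex 0.000 0.000 0.000
    endloop
  endfacet
  facet normal -1.0000 0.0000 0.0000
    outer loop
      vertex 0.000 0.000 17.000
      vertex 0.000 11.000 17.000
      vertex 0.000 0.000 0.000
    endloop
  endfacet
  facet normal 1.0000 0.0000 0.0000
    outer loop
      vertex 9.000 0.000 0.000
      vertex 9.000 11.000 0.000
      vertex 9.000 11.000 17.000
    endloop
  endfacet
  facet normal 1.0000 0.0000 0.0000
    outer loop
      vertex 9.000 0.000 0.000
      vertex 9.000 11.000 17.000
      vertex 9.000 0.000 17.000
    endloop
  endfacet
endsolid part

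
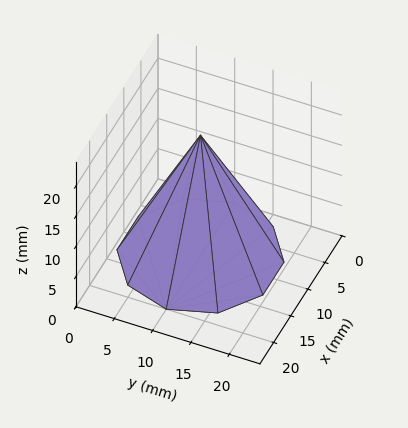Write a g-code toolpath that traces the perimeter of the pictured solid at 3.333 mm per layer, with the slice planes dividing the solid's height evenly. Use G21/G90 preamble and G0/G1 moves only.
Reading the render: the shape is a regular 10-sided pyramid, base circumscribed radius ≈ 10 mm, apex at z ≈ 20 mm (dimensions read to the nearest mm from the axis ticks). For the g-code, the solid's height is divided into equal slices at the stated Δz and each level perimeter traced with G1 moves after a G0 lift.

; perimeter-only toolpath
G21 ; units = mm
G90 ; absolute positioning
G28 ; home
; layer 1
G0 Z3.333
G0 X18.333 Y10.000
G1 X16.742 Y14.898
G1 X12.575 Y17.926
G1 X7.425 Y17.926
G1 X3.258 Y14.898
G1 X1.667 Y10.000
G1 X3.258 Y5.102
G1 X7.425 Y2.074
G1 X12.575 Y2.074
G1 X16.742 Y5.102
G1 X18.333 Y10.000
; layer 2
G0 Z6.667
G0 X16.667 Y10.000
G1 X15.393 Y13.919
G1 X12.060 Y16.341
G1 X7.940 Y16.341
G1 X4.607 Y13.919
G1 X3.333 Y10.000
G1 X4.607 Y6.081
G1 X7.940 Y3.659
G1 X12.060 Y3.659
G1 X15.393 Y6.081
G1 X16.667 Y10.000
; layer 3
G0 Z10.000
G0 X15.000 Y10.000
G1 X14.045 Y12.939
G1 X11.545 Y14.755
G1 X8.455 Y14.755
G1 X5.955 Y12.939
G1 X5.000 Y10.000
G1 X5.955 Y7.061
G1 X8.455 Y5.245
G1 X11.545 Y5.245
G1 X14.045 Y7.061
G1 X15.000 Y10.000
; layer 4
G0 Z13.333
G0 X13.333 Y10.000
G1 X12.697 Y11.959
G1 X11.030 Y13.170
G1 X8.970 Y13.170
G1 X7.303 Y11.959
G1 X6.667 Y10.000
G1 X7.303 Y8.041
G1 X8.970 Y6.830
G1 X11.030 Y6.830
G1 X12.697 Y8.041
G1 X13.333 Y10.000
; layer 5
G0 Z16.667
G0 X11.667 Y10.000
G1 X11.348 Y10.980
G1 X10.515 Y11.585
G1 X9.485 Y11.585
G1 X8.652 Y10.980
G1 X8.333 Y10.000
G1 X8.652 Y9.020
G1 X9.485 Y8.415
G1 X10.515 Y8.415
G1 X11.348 Y9.020
G1 X11.667 Y10.000
M2 ; end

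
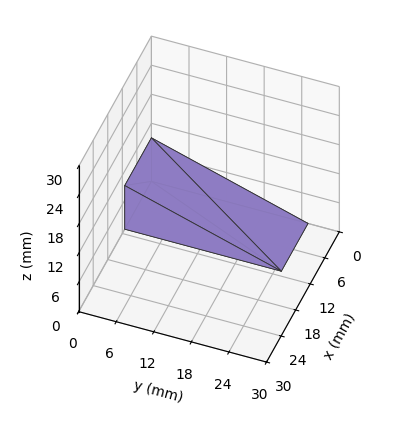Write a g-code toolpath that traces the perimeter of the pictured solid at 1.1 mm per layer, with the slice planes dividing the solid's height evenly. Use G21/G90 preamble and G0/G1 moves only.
Reading the render: the shape is a wedge (ramp): 11 × 25 mm base, rising to 9 mm along the y=0 edge and sloping linearly to z=0 at y=25 (dimensions read to the nearest mm from the axis ticks). For the g-code, the solid's height is divided into equal slices at the stated Δz and each level perimeter traced with G1 moves after a G0 lift.

; perimeter-only toolpath
G21 ; units = mm
G90 ; absolute positioning
G28 ; home
; layer 1
G0 Z1.1
G0 X0.0 Y0.0
G1 X11.0 Y0.0
G1 X11.0 Y21.9
G1 X0.0 Y21.9
G1 X0.0 Y0.0
; layer 2
G0 Z2.2
G0 X0.0 Y0.0
G1 X11.0 Y0.0
G1 X11.0 Y18.8
G1 X0.0 Y18.8
G1 X0.0 Y0.0
; layer 3
G0 Z3.4
G0 X0.0 Y0.0
G1 X11.0 Y0.0
G1 X11.0 Y15.6
G1 X0.0 Y15.6
G1 X0.0 Y0.0
; layer 4
G0 Z4.5
G0 X0.0 Y0.0
G1 X11.0 Y0.0
G1 X11.0 Y12.5
G1 X0.0 Y12.5
G1 X0.0 Y0.0
; layer 5
G0 Z5.6
G0 X0.0 Y0.0
G1 X11.0 Y0.0
G1 X11.0 Y9.4
G1 X0.0 Y9.4
G1 X0.0 Y0.0
; layer 6
G0 Z6.8
G0 X0.0 Y0.0
G1 X11.0 Y0.0
G1 X11.0 Y6.2
G1 X0.0 Y6.2
G1 X0.0 Y0.0
; layer 7
G0 Z7.9
G0 X0.0 Y0.0
G1 X11.0 Y0.0
G1 X11.0 Y3.1
G1 X0.0 Y3.1
G1 X0.0 Y0.0
M2 ; end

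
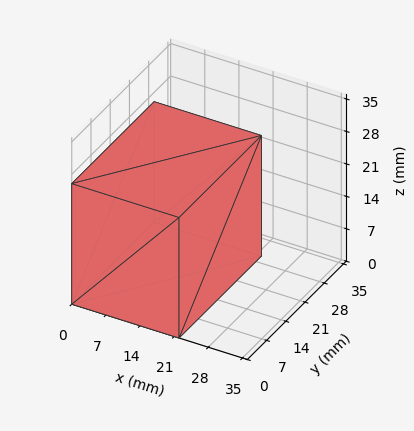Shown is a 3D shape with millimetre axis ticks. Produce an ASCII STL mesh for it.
Reading the render: the shape is a rectangular box, roughly 22 × 30 mm footprint and 26 mm tall (dimensions read to the nearest mm from the axis ticks). For the STL, each face is triangulated and given an outward normal.

solid part
  facet normal 0.0000 0.0000 -1.0000
    outer loop
      vertex 22.00 30.00 0.00
      vertex 22.00 0.00 0.00
      vertex 0.00 0.00 0.00
    endloop
  endfacet
  facet normal 0.0000 0.0000 -1.0000
    outer loop
      vertex 0.00 30.00 0.00
      vertex 22.00 30.00 0.00
      vertex 0.00 0.00 0.00
    endloop
  endfacet
  facet normal 0.0000 0.0000 1.0000
    outer loop
      vertex 0.00 0.00 26.00
      vertex 22.00 0.00 26.00
      vertex 22.00 30.00 26.00
    endloop
  endfacet
  facet normal 0.0000 0.0000 1.0000
    outer loop
      vertex 0.00 0.00 26.00
      vertex 22.00 30.00 26.00
      vertex 0.00 30.00 26.00
    endloop
  endfacet
  facet normal 0.0000 -1.0000 0.0000
    outer loop
      vertex 0.00 0.00 0.00
      vertex 22.00 0.00 0.00
      vertex 22.00 0.00 26.00
    endloop
  endfacet
  facet normal 0.0000 -1.0000 0.0000
    outer loop
      vertex 0.00 0.00 0.00
      vertex 22.00 0.00 26.00
      vertex 0.00 0.00 26.00
    endloop
  endfacet
  facet normal 0.0000 1.0000 0.0000
    outer loop
      vertex 22.00 30.00 26.00
      vertex 22.00 30.00 0.00
      vertex 0.00 30.00 0.00
    endloop
  endfacet
  facet normal 0.0000 1.0000 0.0000
    outer loop
      vertex 0.00 30.00 26.00
      vertex 22.00 30.00 26.00
      vertex 0.00 30.00 0.00
    endloop
  endfacet
  facet normal -1.0000 0.0000 0.0000
    outer loop
      vertex 0.00 30.00 26.00
      vertex 0.00 30.00 0.00
      vertex 0.00 0.00 0.00
    endloop
  endfacet
  facet normal -1.0000 0.0000 0.0000
    outer loop
      vertex 0.00 0.00 26.00
      vertex 0.00 30.00 26.00
      vertex 0.00 0.00 0.00
    endloop
  endfacet
  facet normal 1.0000 0.0000 0.0000
    outer loop
      vertex 22.00 0.00 0.00
      vertex 22.00 30.00 0.00
      vertex 22.00 30.00 26.00
    endloop
  endfacet
  facet normal 1.0000 0.0000 0.0000
    outer loop
      vertex 22.00 0.00 0.00
      vertex 22.00 30.00 26.00
      vertex 22.00 0.00 26.00
    endloop
  endfacet
endsolid part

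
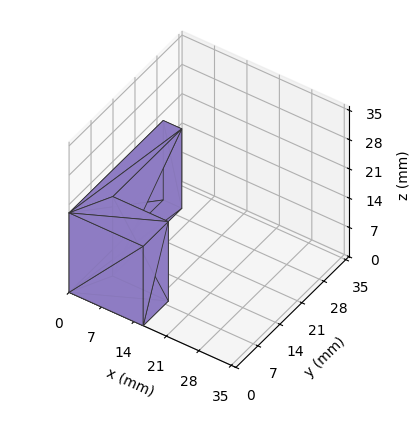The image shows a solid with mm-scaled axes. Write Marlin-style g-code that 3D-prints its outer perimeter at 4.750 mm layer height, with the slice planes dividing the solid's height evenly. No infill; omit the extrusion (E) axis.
Reading the render: the shape is an L-shaped prism: outer 16 × 30 mm, arm thicknesses ≈ 8 mm (horizontal) and 4 mm (vertical), extruded 19 mm in z (dimensions read to the nearest mm from the axis ticks). For the g-code, the solid's height is divided into equal slices at the stated Δz and each level perimeter traced with G1 moves after a G0 lift.

; perimeter-only toolpath
G21 ; units = mm
G90 ; absolute positioning
G28 ; home
; layer 1
G0 Z4.750
G0 X0.000 Y0.000
G1 X16.000 Y0.000
G1 X16.000 Y8.000
G1 X4.000 Y8.000
G1 X4.000 Y30.000
G1 X0.000 Y30.000
G1 X0.000 Y0.000
; layer 2
G0 Z9.500
G0 X0.000 Y0.000
G1 X16.000 Y0.000
G1 X16.000 Y8.000
G1 X4.000 Y8.000
G1 X4.000 Y30.000
G1 X0.000 Y30.000
G1 X0.000 Y0.000
; layer 3
G0 Z14.250
G0 X0.000 Y0.000
G1 X16.000 Y0.000
G1 X16.000 Y8.000
G1 X4.000 Y8.000
G1 X4.000 Y30.000
G1 X0.000 Y30.000
G1 X0.000 Y0.000
; layer 4
G0 Z19.000
G0 X0.000 Y0.000
G1 X16.000 Y0.000
G1 X16.000 Y8.000
G1 X4.000 Y8.000
G1 X4.000 Y30.000
G1 X0.000 Y30.000
G1 X0.000 Y0.000
M2 ; end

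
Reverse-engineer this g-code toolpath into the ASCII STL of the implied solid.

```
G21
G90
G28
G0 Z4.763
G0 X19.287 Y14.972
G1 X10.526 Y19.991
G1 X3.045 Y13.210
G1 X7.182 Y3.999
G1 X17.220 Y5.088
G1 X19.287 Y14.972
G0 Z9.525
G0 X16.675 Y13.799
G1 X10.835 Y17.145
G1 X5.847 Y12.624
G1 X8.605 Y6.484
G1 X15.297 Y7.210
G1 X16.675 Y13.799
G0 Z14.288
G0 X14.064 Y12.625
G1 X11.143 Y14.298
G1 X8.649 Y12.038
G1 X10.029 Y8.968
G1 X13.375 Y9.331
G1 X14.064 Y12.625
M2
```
solid part
  facet normal 0.0000 0.0000 -1.0000
    outer loop
      vertex 0.242 13.796 0.000
      vertex 10.217 22.837 0.000
      vertex 21.898 16.145 0.000
    endloop
  endfacet
  facet normal 0.0000 0.0000 -1.0000
    outer loop
      vertex 5.759 1.515 0.000
      vertex 0.242 13.796 0.000
      vertex 21.898 16.145 0.000
    endloop
  endfacet
  facet normal 0.0000 0.0000 -1.0000
    outer loop
      vertex 19.143 2.967 0.000
      vertex 5.759 1.515 0.000
      vertex 21.898 16.145 0.000
    endloop
  endfacet
  facet normal 0.4470 0.7803 0.4374
    outer loop
      vertex 21.898 16.145 0.000
      vertex 10.217 22.837 0.000
      vertex 11.452 11.452 19.050
    endloop
  endfacet
  facet normal -0.6039 0.6663 0.4374
    outer loop
      vertex 10.217 22.837 0.000
      vertex 0.242 13.796 0.000
      vertex 11.452 11.452 19.050
    endloop
  endfacet
  facet normal -0.8203 -0.3685 0.4374
    outer loop
      vertex 0.242 13.796 0.000
      vertex 5.759 1.515 0.000
      vertex 11.452 11.452 19.050
    endloop
  endfacet
  facet normal 0.0970 -0.8940 0.4374
    outer loop
      vertex 5.759 1.515 0.000
      vertex 19.143 2.967 0.000
      vertex 11.452 11.452 19.050
    endloop
  endfacet
  facet normal 0.8803 -0.1840 0.4374
    outer loop
      vertex 19.143 2.967 0.000
      vertex 21.898 16.145 0.000
      vertex 11.452 11.452 19.050
    endloop
  endfacet
endsolid part

The G0 Z moves step by Δz≈4.763 mm. The G1 loops shrink linearly with z, so the solid tapers from its base footprint up to z≈19.1. Closing with a flat bottom cap and the tapered top and triangulating gives 8 facets — a regular 5-sided pyramid, base circumscribed radius ≈ 11.5 mm, apex at z ≈ 19.1 mm.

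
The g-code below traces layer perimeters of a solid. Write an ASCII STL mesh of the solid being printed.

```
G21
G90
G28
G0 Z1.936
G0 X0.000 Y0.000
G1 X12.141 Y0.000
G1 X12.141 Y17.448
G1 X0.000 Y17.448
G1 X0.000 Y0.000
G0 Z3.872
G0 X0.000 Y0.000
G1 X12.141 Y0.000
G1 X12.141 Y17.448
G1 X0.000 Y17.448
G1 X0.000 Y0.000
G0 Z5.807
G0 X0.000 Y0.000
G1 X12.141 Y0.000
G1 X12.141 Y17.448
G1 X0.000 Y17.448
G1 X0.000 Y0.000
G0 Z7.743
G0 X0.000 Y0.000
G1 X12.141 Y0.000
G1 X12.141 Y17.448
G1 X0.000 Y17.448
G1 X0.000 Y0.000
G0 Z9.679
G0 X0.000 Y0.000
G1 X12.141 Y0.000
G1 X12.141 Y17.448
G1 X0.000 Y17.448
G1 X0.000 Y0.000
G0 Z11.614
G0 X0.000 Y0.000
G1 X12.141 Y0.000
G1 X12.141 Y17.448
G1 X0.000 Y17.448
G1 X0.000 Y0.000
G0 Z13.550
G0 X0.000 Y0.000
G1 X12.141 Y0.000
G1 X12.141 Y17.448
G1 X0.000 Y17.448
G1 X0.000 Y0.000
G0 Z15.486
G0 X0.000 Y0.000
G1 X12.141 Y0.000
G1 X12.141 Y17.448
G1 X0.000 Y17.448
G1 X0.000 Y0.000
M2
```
solid part
  facet normal 0.0000 0.0000 -1.0000
    outer loop
      vertex 12.141 17.448 0.000
      vertex 12.141 0.000 0.000
      vertex 0.000 0.000 0.000
    endloop
  endfacet
  facet normal 0.0000 0.0000 -1.0000
    outer loop
      vertex 0.000 17.448 0.000
      vertex 12.141 17.448 0.000
      vertex 0.000 0.000 0.000
    endloop
  endfacet
  facet normal 0.0000 0.0000 1.0000
    outer loop
      vertex 0.000 0.000 15.486
      vertex 12.141 0.000 15.486
      vertex 12.141 17.448 15.486
    endloop
  endfacet
  facet normal 0.0000 0.0000 1.0000
    outer loop
      vertex 0.000 0.000 15.486
      vertex 12.141 17.448 15.486
      vertex 0.000 17.448 15.486
    endloop
  endfacet
  facet normal 0.0000 -1.0000 0.0000
    outer loop
      vertex 0.000 0.000 0.000
      vertex 12.141 0.000 0.000
      vertex 12.141 0.000 15.486
    endloop
  endfacet
  facet normal 0.0000 -1.0000 0.0000
    outer loop
      vertex 0.000 0.000 0.000
      vertex 12.141 0.000 15.486
      vertex 0.000 0.000 15.486
    endloop
  endfacet
  facet normal 0.0000 1.0000 0.0000
    outer loop
      vertex 12.141 17.448 15.486
      vertex 12.141 17.448 0.000
      vertex 0.000 17.448 0.000
    endloop
  endfacet
  facet normal 0.0000 1.0000 0.0000
    outer loop
      vertex 0.000 17.448 15.486
      vertex 12.141 17.448 15.486
      vertex 0.000 17.448 0.000
    endloop
  endfacet
  facet normal -1.0000 0.0000 0.0000
    outer loop
      vertex 0.000 17.448 15.486
      vertex 0.000 17.448 0.000
      vertex 0.000 0.000 0.000
    endloop
  endfacet
  facet normal -1.0000 0.0000 0.0000
    outer loop
      vertex 0.000 0.000 15.486
      vertex 0.000 17.448 15.486
      vertex 0.000 0.000 0.000
    endloop
  endfacet
  facet normal 1.0000 0.0000 0.0000
    outer loop
      vertex 12.141 0.000 0.000
      vertex 12.141 17.448 0.000
      vertex 12.141 17.448 15.486
    endloop
  endfacet
  facet normal 1.0000 0.0000 0.0000
    outer loop
      vertex 12.141 0.000 0.000
      vertex 12.141 17.448 15.486
      vertex 12.141 0.000 15.486
    endloop
  endfacet
endsolid part

The G0 Z moves step by Δz≈1.936 mm. Every layer's G1 loop is the same polygon, so the solid is a straight extrusion of it from z=0 to z≈15.5. Closing with flat bottom and top caps and triangulating gives 12 facets — a rectangular box, roughly 12.1 × 17.4 mm footprint and 15.5 mm tall.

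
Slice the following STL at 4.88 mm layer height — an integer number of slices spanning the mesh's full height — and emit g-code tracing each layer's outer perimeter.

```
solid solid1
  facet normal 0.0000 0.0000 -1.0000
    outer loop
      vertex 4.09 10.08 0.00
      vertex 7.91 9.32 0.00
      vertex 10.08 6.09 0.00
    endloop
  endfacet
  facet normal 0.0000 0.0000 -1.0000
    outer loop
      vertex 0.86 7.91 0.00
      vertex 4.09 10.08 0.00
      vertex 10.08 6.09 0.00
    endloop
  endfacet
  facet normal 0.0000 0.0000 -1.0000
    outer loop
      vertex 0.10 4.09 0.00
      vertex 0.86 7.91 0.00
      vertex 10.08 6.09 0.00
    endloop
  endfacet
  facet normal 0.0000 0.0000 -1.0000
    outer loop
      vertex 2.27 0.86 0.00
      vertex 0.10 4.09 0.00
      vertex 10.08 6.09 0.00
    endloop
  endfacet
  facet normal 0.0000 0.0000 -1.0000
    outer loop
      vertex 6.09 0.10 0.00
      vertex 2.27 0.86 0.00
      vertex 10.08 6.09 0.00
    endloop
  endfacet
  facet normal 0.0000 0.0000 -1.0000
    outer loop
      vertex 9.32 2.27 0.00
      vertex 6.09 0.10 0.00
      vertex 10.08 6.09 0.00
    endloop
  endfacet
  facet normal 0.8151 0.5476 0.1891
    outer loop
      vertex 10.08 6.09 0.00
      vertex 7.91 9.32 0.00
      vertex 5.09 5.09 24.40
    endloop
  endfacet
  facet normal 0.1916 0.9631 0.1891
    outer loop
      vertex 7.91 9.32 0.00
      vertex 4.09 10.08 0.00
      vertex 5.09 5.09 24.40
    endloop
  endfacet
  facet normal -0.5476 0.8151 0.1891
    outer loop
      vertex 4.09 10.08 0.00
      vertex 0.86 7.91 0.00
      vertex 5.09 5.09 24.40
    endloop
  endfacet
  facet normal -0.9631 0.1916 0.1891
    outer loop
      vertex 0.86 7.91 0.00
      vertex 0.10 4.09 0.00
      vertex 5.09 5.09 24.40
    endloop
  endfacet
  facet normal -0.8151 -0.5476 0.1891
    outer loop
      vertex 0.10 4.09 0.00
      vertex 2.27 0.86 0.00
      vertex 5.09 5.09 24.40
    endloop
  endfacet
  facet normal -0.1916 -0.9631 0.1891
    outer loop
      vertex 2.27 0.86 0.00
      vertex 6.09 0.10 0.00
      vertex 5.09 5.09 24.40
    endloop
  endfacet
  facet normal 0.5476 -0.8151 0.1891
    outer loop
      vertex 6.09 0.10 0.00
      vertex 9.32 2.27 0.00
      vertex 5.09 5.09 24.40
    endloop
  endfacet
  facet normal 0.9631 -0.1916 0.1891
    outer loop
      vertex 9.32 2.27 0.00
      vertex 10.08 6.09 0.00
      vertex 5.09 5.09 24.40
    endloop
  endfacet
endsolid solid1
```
; perimeter-only toolpath
G21 ; units = mm
G90 ; absolute positioning
G28 ; home
; layer 1
G0 Z4.88
G0 X9.08 Y5.89
G1 X7.35 Y8.47
G1 X4.29 Y9.08
G1 X1.71 Y7.35
G1 X1.10 Y4.29
G1 X2.83 Y1.71
G1 X5.89 Y1.10
G1 X8.47 Y2.83
G1 X9.08 Y5.89
; layer 2
G0 Z9.76
G0 X8.08 Y5.69
G1 X6.78 Y7.63
G1 X4.49 Y8.08
G1 X2.55 Y6.78
G1 X2.10 Y4.49
G1 X3.40 Y2.55
G1 X5.69 Y2.10
G1 X7.63 Y3.40
G1 X8.08 Y5.69
; layer 3
G0 Z14.64
G0 X7.09 Y5.49
G1 X6.22 Y6.78
G1 X4.69 Y7.09
G1 X3.40 Y6.22
G1 X3.09 Y4.69
G1 X3.96 Y3.40
G1 X5.49 Y3.09
G1 X6.78 Y3.96
G1 X7.09 Y5.49
; layer 4
G0 Z19.52
G0 X6.09 Y5.29
G1 X5.65 Y5.94
G1 X4.89 Y6.09
G1 X4.24 Y5.65
G1 X4.09 Y4.89
G1 X4.53 Y4.24
G1 X5.29 Y4.09
G1 X5.94 Y4.53
G1 X6.09 Y5.29
M2 ; end

The solid is a regular 8-sided pyramid, base circumscribed radius ≈ 5.09 mm, apex at z ≈ 24.4 mm. Slicing at Δz = 4.88 mm — 5 equal slices spanning the solid's height, so layer i sits at z = i·h/5 — gives 4 non-empty perimeters. Each is a 8-segment closed polygon; G0 lifts to the layer z and rapids to the start vertex, then G1 traces the edges. The cross-section shrinks linearly with z (the slice at the apex is degenerate and omitted).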